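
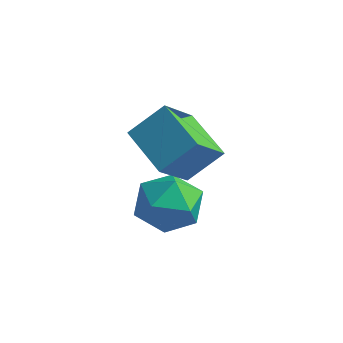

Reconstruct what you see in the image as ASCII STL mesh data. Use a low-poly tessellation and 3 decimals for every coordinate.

solid 
facet normal 0.034 0.992 0.124
outer loop
vertex 0.216 2.219 -4.174
vertex -0.102 2.119 -3.288
vertex 0.828 2.109 -3.461
endloop
endfacet
facet normal 0.533 0.776 -0.338
outer loop
vertex 0.216 2.219 -4.174
vertex 0.828 2.109 -3.461
vertex 0.969 1.656 -4.28
endloop
endfacet
facet normal 0.205 0.439 -0.875
outer loop
vertex 0.216 2.219 -4.174
vertex 0.969 1.656 -4.28
vertex 0.125 1.386 -4.613
endloop
endfacet
facet normal -0.497 0.446 -0.744
outer loop
vertex 0.216 2.219 -4.174
vertex 0.125 1.386 -4.613
vertex -0.536 1.672 -4.0
endloop
endfacet
facet normal -0.603 0.788 -0.127
outer loop
vertex 0.216 2.219 -4.174
vertex -0.536 1.672 -4.0
vertex -0.102 2.119 -3.288
endloop
endfacet
facet normal 0.953 0.304 -0.004
outer loop
vertex 0.969 1.656 -4.28
vertex 0.828 2.109 -3.461
vertex 1.116 1.208 -3.46
endloop
endfacet
facet normal 0.145 0.654 0.743
outer loop
vertex 0.828 2.109 -3.461
vertex -0.102 2.119 -3.288
vertex 0.455 1.494 -2.847
endloop
endfacet
facet normal -0.884 0.324 0.336
outer loop
vertex -0.102 2.119 -3.288
vertex -0.536 1.672 -4.0
vertex -0.389 1.224 -3.18
endloop
endfacet
facet normal -0.713 -0.229 -0.662
outer loop
vertex -0.536 1.672 -4.0
vertex 0.125 1.386 -4.613
vertex -0.248 0.771 -3.999
endloop
endfacet
facet normal 0.422 -0.241 -0.874
outer loop
vertex 0.125 1.386 -4.613
vertex 0.969 1.656 -4.28
vertex 0.682 0.761 -4.172
endloop
endfacet
facet normal 0.497 -0.446 0.744
outer loop
vertex 0.364 0.661 -3.286
vertex 1.116 1.208 -3.46
vertex 0.455 1.494 -2.847
endloop
endfacet
facet normal -0.205 -0.439 0.875
outer loop
vertex 0.364 0.661 -3.286
vertex 0.455 1.494 -2.847
vertex -0.389 1.224 -3.18
endloop
endfacet
facet normal -0.533 -0.776 0.338
outer loop
vertex 0.364 0.661 -3.286
vertex -0.389 1.224 -3.18
vertex -0.248 0.771 -3.999
endloop
endfacet
facet normal -0.034 -0.992 -0.124
outer loop
vertex 0.364 0.661 -3.286
vertex -0.248 0.771 -3.999
vertex 0.682 0.761 -4.172
endloop
endfacet
facet normal 0.603 -0.788 0.127
outer loop
vertex 0.364 0.661 -3.286
vertex 0.682 0.761 -4.172
vertex 1.116 1.208 -3.46
endloop
endfacet
facet normal 0.713 0.229 0.662
outer loop
vertex 0.455 1.494 -2.847
vertex 1.116 1.208 -3.46
vertex 0.828 2.109 -3.461
endloop
endfacet
facet normal -0.422 0.241 0.874
outer loop
vertex -0.389 1.224 -3.18
vertex 0.455 1.494 -2.847
vertex -0.102 2.119 -3.288
endloop
endfacet
facet normal -0.953 -0.304 0.004
outer loop
vertex -0.248 0.771 -3.999
vertex -0.389 1.224 -3.18
vertex -0.536 1.672 -4.0
endloop
endfacet
facet normal -0.145 -0.654 -0.743
outer loop
vertex 0.682 0.761 -4.172
vertex -0.248 0.771 -3.999
vertex 0.125 1.386 -4.613
endloop
endfacet
facet normal 0.884 -0.324 -0.336
outer loop
vertex 1.116 1.208 -3.46
vertex 0.682 0.761 -4.172
vertex 0.969 1.656 -4.28
endloop
endfacet
facet normal -0.888 0.330 0.319
outer loop
vertex -0.146 1.869 -0.592
vertex -0.107 2.915 -1.566
vertex -0.705 1.141 -1.395
endloop
endfacet
facet normal -0.027 -0.731 0.682
outer loop
vertex 0.627 0.645 -1.874
vertex -0.146 1.869 -0.592
vertex -0.705 1.141 -1.395
endloop
endfacet
facet normal -0.888 0.330 0.320
outer loop
vertex -0.705 1.141 -1.395
vertex -0.107 2.915 -1.566
vertex -0.667 2.186 -2.369
endloop
endfacet
facet normal -0.459 -0.597 -0.658
outer loop
vertex -0.667 2.186 -2.369
vertex 0.627 0.645 -1.874
vertex -0.705 1.141 -1.395
endloop
endfacet
facet normal 0.459 0.596 0.659
outer loop
vertex -0.146 1.869 -0.592
vertex 1.225 2.419 -2.045
vertex -0.107 2.915 -1.566
endloop
endfacet
facet normal -0.026 -0.731 0.682
outer loop
vertex 1.187 1.374 -1.071
vertex -0.146 1.869 -0.592
vertex 0.627 0.645 -1.874
endloop
endfacet
facet normal 0.458 0.597 0.658
outer loop
vertex 1.187 1.374 -1.071
vertex 1.225 2.419 -2.045
vertex -0.146 1.869 -0.592
endloop
endfacet
facet normal 0.027 0.731 -0.682
outer loop
vertex -0.107 2.915 -1.566
vertex 1.225 2.419 -2.045
vertex -0.667 2.186 -2.369
endloop
endfacet
facet normal -0.458 -0.596 -0.659
outer loop
vertex 0.666 1.691 -2.848
vertex 0.627 0.645 -1.874
vertex -0.667 2.186 -2.369
endloop
endfacet
facet normal 0.027 0.731 -0.682
outer loop
vertex -0.667 2.186 -2.369
vertex 1.225 2.419 -2.045
vertex 0.666 1.691 -2.848
endloop
endfacet
facet normal 0.888 -0.330 -0.319
outer loop
vertex 0.666 1.691 -2.848
vertex 1.187 1.374 -1.071
vertex 0.627 0.645 -1.874
endloop
endfacet
facet normal 0.888 -0.330 -0.319
outer loop
vertex 1.225 2.419 -2.045
vertex 1.187 1.374 -1.071
vertex 0.666 1.691 -2.848
endloop
endfacet

endsolid


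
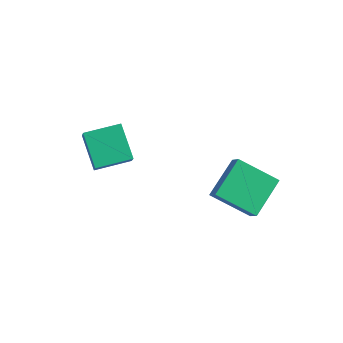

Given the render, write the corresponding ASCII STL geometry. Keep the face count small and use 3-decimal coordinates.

solid 
facet normal -0.685 0.326 0.652
outer loop
vertex -4.65 -3.155 4.622
vertex -3.757 -1.739 4.853
vertex -5.337 -2.555 3.6
endloop
endfacet
facet normal -0.529 -0.838 -0.137
outer loop
vertex -4.063 -3.161 2.387
vertex -4.65 -3.155 4.622
vertex -5.337 -2.555 3.6
endloop
endfacet
facet normal -0.685 0.326 0.652
outer loop
vertex -5.337 -2.555 3.6
vertex -3.757 -1.739 4.853
vertex -4.444 -1.139 3.831
endloop
endfacet
facet normal -0.502 0.438 -0.746
outer loop
vertex -4.444 -1.139 3.831
vertex -4.063 -3.161 2.387
vertex -5.337 -2.555 3.6
endloop
endfacet
facet normal 0.502 -0.438 0.746
outer loop
vertex -4.65 -3.155 4.622
vertex -2.483 -2.345 3.64
vertex -3.757 -1.739 4.853
endloop
endfacet
facet normal -0.529 -0.838 -0.137
outer loop
vertex -3.376 -3.761 3.409
vertex -4.65 -3.155 4.622
vertex -4.063 -3.161 2.387
endloop
endfacet
facet normal 0.502 -0.438 0.746
outer loop
vertex -3.376 -3.761 3.409
vertex -2.483 -2.345 3.64
vertex -4.65 -3.155 4.622
endloop
endfacet
facet normal 0.529 0.838 0.137
outer loop
vertex -3.757 -1.739 4.853
vertex -2.483 -2.345 3.64
vertex -4.444 -1.139 3.831
endloop
endfacet
facet normal -0.502 0.438 -0.746
outer loop
vertex -3.17 -1.745 2.618
vertex -4.063 -3.161 2.387
vertex -4.444 -1.139 3.831
endloop
endfacet
facet normal 0.529 0.838 0.137
outer loop
vertex -4.444 -1.139 3.831
vertex -2.483 -2.345 3.64
vertex -3.17 -1.745 2.618
endloop
endfacet
facet normal 0.685 -0.326 -0.652
outer loop
vertex -3.17 -1.745 2.618
vertex -3.376 -3.761 3.409
vertex -4.063 -3.161 2.387
endloop
endfacet
facet normal 0.685 -0.326 -0.652
outer loop
vertex -2.483 -2.345 3.64
vertex -3.376 -3.761 3.409
vertex -3.17 -1.745 2.618
endloop
endfacet
facet normal -0.637 0.326 -0.699
outer loop
vertex -0.559 1.905 1.755
vertex 1.064 2.764 0.676
vertex -0.315 0.109 0.694
endloop
endfacet
facet normal -0.762 -0.403 0.507
outer loop
vertex 0.296 -0.204 1.364
vertex -0.559 1.905 1.755
vertex -0.315 0.109 0.694
endloop
endfacet
facet normal -0.637 0.326 -0.698
outer loop
vertex -0.315 0.109 0.694
vertex 1.064 2.764 0.676
vertex 1.308 0.968 -0.386
endloop
endfacet
facet normal 0.116 -0.855 -0.505
outer loop
vertex 1.308 0.968 -0.386
vertex 0.296 -0.204 1.364
vertex -0.315 0.109 0.694
endloop
endfacet
facet normal -0.116 0.855 0.506
outer loop
vertex -0.559 1.905 1.755
vertex 1.675 2.451 1.346
vertex 1.064 2.764 0.676
endloop
endfacet
facet normal -0.762 -0.403 0.506
outer loop
vertex 0.052 1.592 2.426
vertex -0.559 1.905 1.755
vertex 0.296 -0.204 1.364
endloop
endfacet
facet normal -0.117 0.855 0.505
outer loop
vertex 0.052 1.592 2.426
vertex 1.675 2.451 1.346
vertex -0.559 1.905 1.755
endloop
endfacet
facet normal 0.762 0.403 -0.507
outer loop
vertex 1.064 2.764 0.676
vertex 1.675 2.451 1.346
vertex 1.308 0.968 -0.386
endloop
endfacet
facet normal 0.117 -0.855 -0.505
outer loop
vertex 1.919 0.655 0.285
vertex 0.296 -0.204 1.364
vertex 1.308 0.968 -0.386
endloop
endfacet
facet normal 0.762 0.403 -0.506
outer loop
vertex 1.308 0.968 -0.386
vertex 1.675 2.451 1.346
vertex 1.919 0.655 0.285
endloop
endfacet
facet normal 0.637 -0.326 0.698
outer loop
vertex 1.919 0.655 0.285
vertex 0.052 1.592 2.426
vertex 0.296 -0.204 1.364
endloop
endfacet
facet normal 0.637 -0.326 0.698
outer loop
vertex 1.675 2.451 1.346
vertex 0.052 1.592 2.426
vertex 1.919 0.655 0.285
endloop
endfacet

endsolid


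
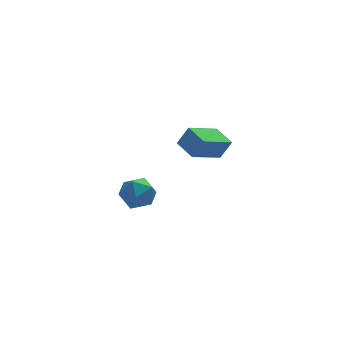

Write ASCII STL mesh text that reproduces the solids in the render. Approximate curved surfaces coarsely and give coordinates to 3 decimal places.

solid 
facet normal -0.826 -0.390 0.406
outer loop
vertex 2.846 0.323 -0.227
vertex 2.524 1.269 0.027
vertex 2.41 0.395 -1.045
endloop
endfacet
facet normal 0.311 -0.918 -0.247
outer loop
vertex 3.716 1.011 -1.687
vertex 2.846 0.323 -0.227
vertex 2.41 0.395 -1.045
endloop
endfacet
facet normal -0.826 -0.390 0.406
outer loop
vertex 2.41 0.395 -1.045
vertex 2.524 1.269 0.027
vertex 2.088 1.34 -0.792
endloop
endfacet
facet normal -0.469 0.076 -0.880
outer loop
vertex 2.088 1.34 -0.792
vertex 3.716 1.011 -1.687
vertex 2.41 0.395 -1.045
endloop
endfacet
facet normal 0.469 -0.077 0.880
outer loop
vertex 2.846 0.323 -0.227
vertex 3.83 1.885 -0.615
vertex 2.524 1.269 0.027
endloop
endfacet
facet normal 0.313 -0.917 -0.246
outer loop
vertex 4.152 0.94 -0.868
vertex 2.846 0.323 -0.227
vertex 3.716 1.011 -1.687
endloop
endfacet
facet normal 0.468 -0.076 0.880
outer loop
vertex 4.152 0.94 -0.868
vertex 3.83 1.885 -0.615
vertex 2.846 0.323 -0.227
endloop
endfacet
facet normal -0.312 0.918 0.246
outer loop
vertex 2.524 1.269 0.027
vertex 3.83 1.885 -0.615
vertex 2.088 1.34 -0.792
endloop
endfacet
facet normal -0.468 0.077 -0.880
outer loop
vertex 3.394 1.957 -1.433
vertex 3.716 1.011 -1.687
vertex 2.088 1.34 -0.792
endloop
endfacet
facet normal -0.312 0.917 0.247
outer loop
vertex 2.088 1.34 -0.792
vertex 3.83 1.885 -0.615
vertex 3.394 1.957 -1.433
endloop
endfacet
facet normal 0.826 0.390 -0.406
outer loop
vertex 3.394 1.957 -1.433
vertex 4.152 0.94 -0.868
vertex 3.716 1.011 -1.687
endloop
endfacet
facet normal 0.826 0.390 -0.406
outer loop
vertex 3.83 1.885 -0.615
vertex 4.152 0.94 -0.868
vertex 3.394 1.957 -1.433
endloop
endfacet
facet normal 0.138 0.949 0.285
outer loop
vertex -0.538 -2.895 -0.18
vertex -1.095 -2.967 0.328
vertex -0.382 -3.129 0.523
endloop
endfacet
facet normal 0.748 0.662 0.054
outer loop
vertex -0.538 -2.895 -0.18
vertex -0.382 -3.129 0.523
vertex -0.046 -3.46 -0.07
endloop
endfacet
facet normal 0.648 0.444 -0.619
outer loop
vertex -0.538 -2.895 -0.18
vertex -0.046 -3.46 -0.07
vertex -0.552 -3.503 -0.631
endloop
endfacet
facet normal -0.023 0.596 -0.803
outer loop
vertex -0.538 -2.895 -0.18
vertex -0.552 -3.503 -0.631
vertex -1.2 -3.198 -0.386
endloop
endfacet
facet normal -0.340 0.908 -0.244
outer loop
vertex -0.538 -2.895 -0.18
vertex -1.2 -3.198 -0.386
vertex -1.095 -2.967 0.328
endloop
endfacet
facet normal 0.887 0.086 0.454
outer loop
vertex -0.046 -3.46 -0.07
vertex -0.382 -3.129 0.523
vertex -0.3 -3.882 0.506
endloop
endfacet
facet normal -0.102 0.550 0.829
outer loop
vertex -0.382 -3.129 0.523
vertex -1.095 -2.967 0.328
vertex -0.948 -3.577 0.751
endloop
endfacet
facet normal -0.873 0.486 -0.029
outer loop
vertex -1.095 -2.967 0.328
vertex -1.2 -3.198 -0.386
vertex -1.454 -3.62 0.19
endloop
endfacet
facet normal -0.361 -0.018 -0.932
outer loop
vertex -1.2 -3.198 -0.386
vertex -0.552 -3.503 -0.631
vertex -1.118 -3.951 -0.403
endloop
endfacet
facet normal 0.726 -0.265 -0.635
outer loop
vertex -0.552 -3.503 -0.631
vertex -0.046 -3.46 -0.07
vertex -0.405 -4.113 -0.208
endloop
endfacet
facet normal 0.023 -0.596 0.803
outer loop
vertex -0.962 -4.185 0.3
vertex -0.3 -3.882 0.506
vertex -0.948 -3.577 0.751
endloop
endfacet
facet normal -0.648 -0.444 0.619
outer loop
vertex -0.962 -4.185 0.3
vertex -0.948 -3.577 0.751
vertex -1.454 -3.62 0.19
endloop
endfacet
facet normal -0.748 -0.662 -0.054
outer loop
vertex -0.962 -4.185 0.3
vertex -1.454 -3.62 0.19
vertex -1.118 -3.951 -0.403
endloop
endfacet
facet normal -0.138 -0.949 -0.285
outer loop
vertex -0.962 -4.185 0.3
vertex -1.118 -3.951 -0.403
vertex -0.405 -4.113 -0.208
endloop
endfacet
facet normal 0.340 -0.908 0.244
outer loop
vertex -0.962 -4.185 0.3
vertex -0.405 -4.113 -0.208
vertex -0.3 -3.882 0.506
endloop
endfacet
facet normal 0.361 0.018 0.932
outer loop
vertex -0.948 -3.577 0.751
vertex -0.3 -3.882 0.506
vertex -0.382 -3.129 0.523
endloop
endfacet
facet normal -0.726 0.265 0.635
outer loop
vertex -1.454 -3.62 0.19
vertex -0.948 -3.577 0.751
vertex -1.095 -2.967 0.328
endloop
endfacet
facet normal -0.887 -0.086 -0.454
outer loop
vertex -1.118 -3.951 -0.403
vertex -1.454 -3.62 0.19
vertex -1.2 -3.198 -0.386
endloop
endfacet
facet normal 0.102 -0.550 -0.829
outer loop
vertex -0.405 -4.113 -0.208
vertex -1.118 -3.951 -0.403
vertex -0.552 -3.503 -0.631
endloop
endfacet
facet normal 0.873 -0.486 0.029
outer loop
vertex -0.3 -3.882 0.506
vertex -0.405 -4.113 -0.208
vertex -0.046 -3.46 -0.07
endloop
endfacet

endsolid


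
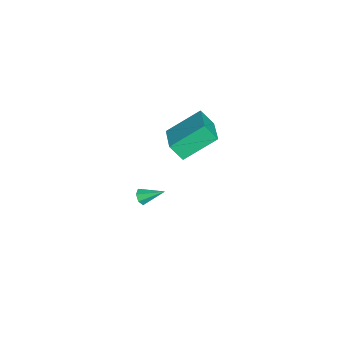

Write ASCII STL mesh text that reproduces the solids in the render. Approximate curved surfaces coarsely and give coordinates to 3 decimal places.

solid 
facet normal -0.943 -0.180 -0.280
outer loop
vertex 2.906 0.522 3.612
vertex 2.24 2.179 4.791
vertex 3.039 1.207 2.723
endloop
endfacet
facet normal 0.311 -0.775 -0.550
outer loop
vertex 4.68 1.521 3.209
vertex 2.906 0.522 3.612
vertex 3.039 1.207 2.723
endloop
endfacet
facet normal -0.943 -0.181 -0.279
outer loop
vertex 3.039 1.207 2.723
vertex 2.24 2.179 4.791
vertex 2.372 2.864 3.902
endloop
endfacet
facet normal 0.117 0.607 -0.786
outer loop
vertex 2.372 2.864 3.902
vertex 4.68 1.521 3.209
vertex 3.039 1.207 2.723
endloop
endfacet
facet normal -0.117 -0.607 0.786
outer loop
vertex 2.906 0.522 3.612
vertex 3.881 2.493 5.277
vertex 2.24 2.179 4.791
endloop
endfacet
facet normal 0.311 -0.775 -0.551
outer loop
vertex 4.548 0.836 4.098
vertex 2.906 0.522 3.612
vertex 4.68 1.521 3.209
endloop
endfacet
facet normal -0.117 -0.607 0.786
outer loop
vertex 4.548 0.836 4.098
vertex 3.881 2.493 5.277
vertex 2.906 0.522 3.612
endloop
endfacet
facet normal -0.311 0.775 0.551
outer loop
vertex 2.24 2.179 4.791
vertex 3.881 2.493 5.277
vertex 2.372 2.864 3.902
endloop
endfacet
facet normal 0.117 0.607 -0.786
outer loop
vertex 4.014 3.178 4.388
vertex 4.68 1.521 3.209
vertex 2.372 2.864 3.902
endloop
endfacet
facet normal -0.311 0.775 0.550
outer loop
vertex 2.372 2.864 3.902
vertex 3.881 2.493 5.277
vertex 4.014 3.178 4.388
endloop
endfacet
facet normal 0.943 0.180 0.279
outer loop
vertex 4.014 3.178 4.388
vertex 4.548 0.836 4.098
vertex 4.68 1.521 3.209
endloop
endfacet
facet normal 0.943 0.180 0.280
outer loop
vertex 3.881 2.493 5.277
vertex 4.548 0.836 4.098
vertex 4.014 3.178 4.388
endloop
endfacet
facet normal -0.096 -0.847 -0.523
outer loop
vertex 3.015 -0.905 -2.58
vertex 2.53 -0.786 -2.684
vertex 2.95 -0.67 -2.949
endloop
endfacet
facet normal 0.967 0.255 -0.008
outer loop
vertex 3.015 -0.905 -2.58
vertex 2.95 -0.67 -2.949
vertex 2.67 0.426 -1.936
endloop
endfacet
facet normal -0.097 -0.846 -0.524
outer loop
vertex 2.95 -0.67 -2.949
vertex 2.53 -0.786 -2.684
vertex 2.569 -0.522 -3.118
endloop
endfacet
facet normal 0.504 0.652 -0.566
outer loop
vertex 2.95 -0.67 -2.949
vertex 2.569 -0.522 -3.118
vertex 2.67 0.426 -1.936
endloop
endfacet
facet normal -0.098 -0.846 -0.524
outer loop
vertex 2.569 -0.522 -3.118
vertex 2.53 -0.786 -2.684
vertex 2.158 -0.572 -2.96
endloop
endfacet
facet normal -0.314 0.754 -0.578
outer loop
vertex 2.569 -0.522 -3.118
vertex 2.158 -0.572 -2.96
vertex 2.67 0.426 -1.936
endloop
endfacet
facet normal -0.100 -0.847 -0.522
outer loop
vertex 2.158 -0.572 -2.96
vertex 2.53 -0.786 -2.684
vertex 2.028 -0.783 -2.593
endloop
endfacet
facet normal -0.875 0.483 -0.033
outer loop
vertex 2.158 -0.572 -2.96
vertex 2.028 -0.783 -2.593
vertex 2.67 0.426 -1.936
endloop
endfacet
facet normal -0.100 -0.847 -0.522
outer loop
vertex 2.028 -0.783 -2.593
vertex 2.53 -0.786 -2.684
vertex 2.276 -0.996 -2.295
endloop
endfacet
facet normal -0.753 0.043 0.657
outer loop
vertex 2.028 -0.783 -2.593
vertex 2.276 -0.996 -2.295
vertex 2.67 0.426 -1.936
endloop
endfacet
facet normal -0.097 -0.848 -0.521
outer loop
vertex 2.276 -0.996 -2.295
vertex 2.53 -0.786 -2.684
vertex 2.715 -1.05 -2.289
endloop
endfacet
facet normal -0.042 -0.234 0.971
outer loop
vertex 2.276 -0.996 -2.295
vertex 2.715 -1.05 -2.289
vertex 2.67 0.426 -1.936
endloop
endfacet
facet normal -0.096 -0.848 -0.522
outer loop
vertex 2.715 -1.05 -2.289
vertex 2.53 -0.786 -2.684
vertex 3.015 -0.905 -2.58
endloop
endfacet
facet normal 0.723 -0.140 0.676
outer loop
vertex 2.715 -1.05 -2.289
vertex 3.015 -0.905 -2.58
vertex 2.67 0.426 -1.936
endloop
endfacet

endsolid


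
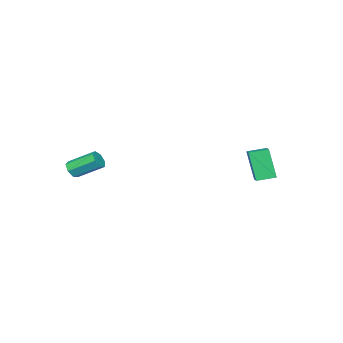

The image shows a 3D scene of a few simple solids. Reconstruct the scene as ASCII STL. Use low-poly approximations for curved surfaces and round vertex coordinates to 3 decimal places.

solid 
facet normal -0.695 -0.644 -0.321
outer loop
vertex -3.389 2.516 1.479
vertex -4.159 3.246 1.681
vertex -3.201 3.208 -0.313
endloop
endfacet
facet normal 0.713 -0.676 -0.186
outer loop
vertex -2.181 4.154 0.159
vertex -3.389 2.516 1.479
vertex -3.201 3.208 -0.313
endloop
endfacet
facet normal -0.694 -0.645 -0.321
outer loop
vertex -3.201 3.208 -0.313
vertex -4.159 3.246 1.681
vertex -3.972 3.937 -0.112
endloop
endfacet
facet normal 0.097 0.359 -0.928
outer loop
vertex -3.972 3.937 -0.112
vertex -2.181 4.154 0.159
vertex -3.201 3.208 -0.313
endloop
endfacet
facet normal -0.097 -0.359 0.928
outer loop
vertex -3.389 2.516 1.479
vertex -3.139 4.192 2.153
vertex -4.159 3.246 1.681
endloop
endfacet
facet normal 0.713 -0.676 -0.186
outer loop
vertex -2.368 3.463 1.952
vertex -3.389 2.516 1.479
vertex -2.181 4.154 0.159
endloop
endfacet
facet normal -0.097 -0.359 0.928
outer loop
vertex -2.368 3.463 1.952
vertex -3.139 4.192 2.153
vertex -3.389 2.516 1.479
endloop
endfacet
facet normal -0.713 0.676 0.186
outer loop
vertex -4.159 3.246 1.681
vertex -3.139 4.192 2.153
vertex -3.972 3.937 -0.112
endloop
endfacet
facet normal 0.097 0.359 -0.928
outer loop
vertex -2.951 4.884 0.361
vertex -2.181 4.154 0.159
vertex -3.972 3.937 -0.112
endloop
endfacet
facet normal -0.713 0.676 0.186
outer loop
vertex -3.972 3.937 -0.112
vertex -3.139 4.192 2.153
vertex -2.951 4.884 0.361
endloop
endfacet
facet normal 0.695 0.644 0.321
outer loop
vertex -2.951 4.884 0.361
vertex -2.368 3.463 1.952
vertex -2.181 4.154 0.159
endloop
endfacet
facet normal 0.693 0.645 0.322
outer loop
vertex -3.139 4.192 2.153
vertex -2.368 3.463 1.952
vertex -2.951 4.884 0.361
endloop
endfacet
facet normal 0.419 -0.751 -0.511
outer loop
vertex 4.547 -2.861 1.047
vertex 4.012 -3.081 0.931
vertex 4.326 -2.692 0.617
endloop
endfacet
facet normal 0.799 0.572 -0.186
outer loop
vertex 4.547 -2.861 1.047
vertex 4.326 -2.692 0.617
vertex 3.844 -1.6 1.905
endloop
endfacet
facet normal 0.799 0.572 -0.186
outer loop
vertex 3.844 -1.6 1.905
vertex 4.326 -2.692 0.617
vertex 3.623 -1.431 1.475
endloop
endfacet
facet normal -0.418 0.752 0.510
outer loop
vertex 3.844 -1.6 1.905
vertex 3.623 -1.431 1.475
vertex 3.308 -1.819 1.789
endloop
endfacet
facet normal 0.419 -0.751 -0.511
outer loop
vertex 4.326 -2.692 0.617
vertex 4.012 -3.081 0.931
vertex 3.868 -2.816 0.424
endloop
endfacet
facet normal 0.159 0.615 -0.773
outer loop
vertex 4.326 -2.692 0.617
vertex 3.868 -2.816 0.424
vertex 3.623 -1.431 1.475
endloop
endfacet
facet normal 0.160 0.615 -0.772
outer loop
vertex 3.623 -1.431 1.475
vertex 3.868 -2.816 0.424
vertex 3.165 -1.554 1.282
endloop
endfacet
facet normal -0.417 0.752 0.511
outer loop
vertex 3.623 -1.431 1.475
vertex 3.165 -1.554 1.282
vertex 3.308 -1.819 1.789
endloop
endfacet
facet normal 0.419 -0.750 -0.511
outer loop
vertex 3.868 -2.816 0.424
vertex 4.012 -3.081 0.931
vertex 3.519 -3.139 0.612
endloop
endfacet
facet normal -0.599 0.195 -0.777
outer loop
vertex 3.868 -2.816 0.424
vertex 3.519 -3.139 0.612
vertex 3.165 -1.554 1.282
endloop
endfacet
facet normal -0.598 0.195 -0.778
outer loop
vertex 3.165 -1.554 1.282
vertex 3.519 -3.139 0.612
vertex 2.815 -1.877 1.47
endloop
endfacet
facet normal -0.419 0.751 0.511
outer loop
vertex 3.165 -1.554 1.282
vertex 2.815 -1.877 1.47
vertex 3.308 -1.819 1.789
endloop
endfacet
facet normal 0.418 -0.752 -0.510
outer loop
vertex 3.519 -3.139 0.612
vertex 4.012 -3.081 0.931
vertex 3.54 -3.418 1.041
endloop
endfacet
facet normal -0.907 -0.372 -0.197
outer loop
vertex 3.519 -3.139 0.612
vertex 3.54 -3.418 1.041
vertex 2.815 -1.877 1.47
endloop
endfacet
facet normal -0.907 -0.372 -0.196
outer loop
vertex 2.815 -1.877 1.47
vertex 3.54 -3.418 1.041
vertex 2.837 -2.156 1.899
endloop
endfacet
facet normal -0.418 0.751 0.510
outer loop
vertex 2.815 -1.877 1.47
vertex 2.837 -2.156 1.899
vertex 3.308 -1.819 1.789
endloop
endfacet
facet normal 0.417 -0.751 -0.511
outer loop
vertex 3.54 -3.418 1.041
vertex 4.012 -3.081 0.931
vertex 3.917 -3.444 1.387
endloop
endfacet
facet normal -0.533 -0.658 0.531
outer loop
vertex 3.54 -3.418 1.041
vertex 3.917 -3.444 1.387
vertex 2.837 -2.156 1.899
endloop
endfacet
facet normal -0.533 -0.658 0.531
outer loop
vertex 2.837 -2.156 1.899
vertex 3.917 -3.444 1.387
vertex 3.214 -2.182 2.245
endloop
endfacet
facet normal -0.418 0.751 0.512
outer loop
vertex 2.837 -2.156 1.899
vertex 3.214 -2.182 2.245
vertex 3.308 -1.819 1.789
endloop
endfacet
facet normal 0.419 -0.751 -0.510
outer loop
vertex 3.917 -3.444 1.387
vertex 4.012 -3.081 0.931
vertex 4.365 -3.196 1.39
endloop
endfacet
facet normal 0.243 -0.449 0.860
outer loop
vertex 3.917 -3.444 1.387
vertex 4.365 -3.196 1.39
vertex 3.214 -2.182 2.245
endloop
endfacet
facet normal 0.244 -0.448 0.860
outer loop
vertex 3.214 -2.182 2.245
vertex 4.365 -3.196 1.39
vertex 3.662 -1.934 2.247
endloop
endfacet
facet normal -0.418 0.751 0.512
outer loop
vertex 3.214 -2.182 2.245
vertex 3.662 -1.934 2.247
vertex 3.308 -1.819 1.789
endloop
endfacet
facet normal 0.419 -0.751 -0.511
outer loop
vertex 4.365 -3.196 1.39
vertex 4.012 -3.081 0.931
vertex 4.547 -2.861 1.047
endloop
endfacet
facet normal 0.836 0.099 0.540
outer loop
vertex 4.365 -3.196 1.39
vertex 4.547 -2.861 1.047
vertex 3.662 -1.934 2.247
endloop
endfacet
facet normal 0.836 0.098 0.540
outer loop
vertex 3.662 -1.934 2.247
vertex 4.547 -2.861 1.047
vertex 3.844 -1.6 1.905
endloop
endfacet
facet normal -0.418 0.751 0.511
outer loop
vertex 3.662 -1.934 2.247
vertex 3.844 -1.6 1.905
vertex 3.308 -1.819 1.789
endloop
endfacet

endsolid


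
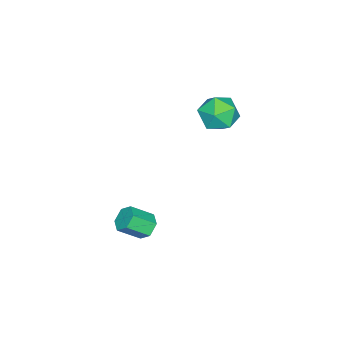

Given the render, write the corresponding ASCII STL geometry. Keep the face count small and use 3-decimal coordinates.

solid 
facet normal 0.313 0.309 0.898
outer loop
vertex -0.363 2.98 4.531
vertex -0.365 2.145 4.819
vertex 0.363 2.483 4.449
endloop
endfacet
facet normal 0.551 0.741 0.383
outer loop
vertex -0.363 2.98 4.531
vertex 0.363 2.483 4.449
vertex 0.113 3.011 3.787
endloop
endfacet
facet normal -0.014 0.999 0.033
outer loop
vertex -0.363 2.98 4.531
vertex 0.113 3.011 3.787
vertex -0.769 3.0 3.747
endloop
endfacet
facet normal -0.603 0.726 0.331
outer loop
vertex -0.363 2.98 4.531
vertex -0.769 3.0 3.747
vertex -1.065 2.464 4.385
endloop
endfacet
facet normal -0.400 0.300 0.866
outer loop
vertex -0.363 2.98 4.531
vertex -1.065 2.464 4.385
vertex -0.365 2.145 4.819
endloop
endfacet
facet normal 0.934 0.350 -0.073
outer loop
vertex 0.113 3.011 3.787
vertex 0.363 2.483 4.449
vertex 0.405 2.196 3.615
endloop
endfacet
facet normal 0.548 -0.350 0.759
outer loop
vertex 0.363 2.483 4.449
vertex -0.365 2.145 4.819
vertex 0.109 1.66 4.253
endloop
endfacet
facet normal -0.605 -0.366 0.707
outer loop
vertex -0.365 2.145 4.819
vertex -1.065 2.464 4.385
vertex -0.773 1.649 4.213
endloop
endfacet
facet normal -0.932 0.326 -0.159
outer loop
vertex -1.065 2.464 4.385
vertex -0.769 3.0 3.747
vertex -1.023 2.177 3.551
endloop
endfacet
facet normal 0.020 0.767 -0.641
outer loop
vertex -0.769 3.0 3.747
vertex 0.113 3.011 3.787
vertex -0.295 2.515 3.181
endloop
endfacet
facet normal 0.603 -0.726 -0.331
outer loop
vertex -0.297 1.68 3.469
vertex 0.405 2.196 3.615
vertex 0.109 1.66 4.253
endloop
endfacet
facet normal 0.014 -0.999 -0.033
outer loop
vertex -0.297 1.68 3.469
vertex 0.109 1.66 4.253
vertex -0.773 1.649 4.213
endloop
endfacet
facet normal -0.551 -0.741 -0.383
outer loop
vertex -0.297 1.68 3.469
vertex -0.773 1.649 4.213
vertex -1.023 2.177 3.551
endloop
endfacet
facet normal -0.313 -0.309 -0.898
outer loop
vertex -0.297 1.68 3.469
vertex -1.023 2.177 3.551
vertex -0.295 2.515 3.181
endloop
endfacet
facet normal 0.400 -0.300 -0.866
outer loop
vertex -0.297 1.68 3.469
vertex -0.295 2.515 3.181
vertex 0.405 2.196 3.615
endloop
endfacet
facet normal 0.932 -0.326 0.159
outer loop
vertex 0.109 1.66 4.253
vertex 0.405 2.196 3.615
vertex 0.363 2.483 4.449
endloop
endfacet
facet normal -0.020 -0.767 0.641
outer loop
vertex -0.773 1.649 4.213
vertex 0.109 1.66 4.253
vertex -0.365 2.145 4.819
endloop
endfacet
facet normal -0.934 -0.350 0.073
outer loop
vertex -1.023 2.177 3.551
vertex -0.773 1.649 4.213
vertex -1.065 2.464 4.385
endloop
endfacet
facet normal -0.548 0.350 -0.759
outer loop
vertex -0.295 2.515 3.181
vertex -1.023 2.177 3.551
vertex -0.769 3.0 3.747
endloop
endfacet
facet normal 0.605 0.366 -0.707
outer loop
vertex 0.405 2.196 3.615
vertex -0.295 2.515 3.181
vertex 0.113 3.011 3.787
endloop
endfacet
facet normal -0.492 0.624 -0.607
outer loop
vertex 3.042 0.807 -1.376
vertex 2.63 0.873 -0.974
vertex 3.088 1.228 -0.98
endloop
endfacet
facet normal 0.867 0.288 -0.407
outer loop
vertex 3.042 0.807 -1.376
vertex 3.088 1.228 -0.98
vertex 3.583 0.12 -0.708
endloop
endfacet
facet normal 0.867 0.287 -0.407
outer loop
vertex 3.583 0.12 -0.708
vertex 3.088 1.228 -0.98
vertex 3.629 0.542 -0.312
endloop
endfacet
facet normal 0.491 -0.624 0.608
outer loop
vertex 3.583 0.12 -0.708
vertex 3.629 0.542 -0.312
vertex 3.17 0.187 -0.306
endloop
endfacet
facet normal -0.491 0.624 -0.608
outer loop
vertex 3.088 1.228 -0.98
vertex 2.63 0.873 -0.974
vertex 2.676 1.295 -0.578
endloop
endfacet
facet normal 0.503 0.773 0.387
outer loop
vertex 3.088 1.228 -0.98
vertex 2.676 1.295 -0.578
vertex 3.629 0.542 -0.312
endloop
endfacet
facet normal 0.502 0.773 0.389
outer loop
vertex 3.629 0.542 -0.312
vertex 2.676 1.295 -0.578
vertex 3.216 0.608 0.09
endloop
endfacet
facet normal 0.491 -0.625 0.607
outer loop
vertex 3.629 0.542 -0.312
vertex 3.216 0.608 0.09
vertex 3.17 0.187 -0.306
endloop
endfacet
facet normal -0.491 0.624 -0.608
outer loop
vertex 2.676 1.295 -0.578
vertex 2.63 0.873 -0.974
vertex 2.217 0.94 -0.572
endloop
endfacet
facet normal -0.365 0.485 0.794
outer loop
vertex 2.676 1.295 -0.578
vertex 2.217 0.94 -0.572
vertex 3.216 0.608 0.09
endloop
endfacet
facet normal -0.365 0.485 0.795
outer loop
vertex 3.216 0.608 0.09
vertex 2.217 0.94 -0.572
vertex 2.758 0.253 0.096
endloop
endfacet
facet normal 0.492 -0.624 0.607
outer loop
vertex 3.216 0.608 0.09
vertex 2.758 0.253 0.096
vertex 3.17 0.187 -0.306
endloop
endfacet
facet normal -0.491 0.624 -0.608
outer loop
vertex 2.217 0.94 -0.572
vertex 2.63 0.873 -0.974
vertex 2.171 0.518 -0.968
endloop
endfacet
facet normal -0.867 -0.287 0.407
outer loop
vertex 2.217 0.94 -0.572
vertex 2.171 0.518 -0.968
vertex 2.758 0.253 0.096
endloop
endfacet
facet normal -0.867 -0.288 0.407
outer loop
vertex 2.758 0.253 0.096
vertex 2.171 0.518 -0.968
vertex 2.712 -0.168 -0.3
endloop
endfacet
facet normal 0.492 -0.624 0.607
outer loop
vertex 2.758 0.253 0.096
vertex 2.712 -0.168 -0.3
vertex 3.17 0.187 -0.306
endloop
endfacet
facet normal -0.491 0.625 -0.607
outer loop
vertex 2.171 0.518 -0.968
vertex 2.63 0.873 -0.974
vertex 2.584 0.452 -1.37
endloop
endfacet
facet normal -0.501 -0.773 -0.388
outer loop
vertex 2.171 0.518 -0.968
vertex 2.584 0.452 -1.37
vertex 2.712 -0.168 -0.3
endloop
endfacet
facet normal -0.503 -0.772 -0.387
outer loop
vertex 2.712 -0.168 -0.3
vertex 2.584 0.452 -1.37
vertex 3.124 -0.235 -0.702
endloop
endfacet
facet normal 0.491 -0.624 0.608
outer loop
vertex 2.712 -0.168 -0.3
vertex 3.124 -0.235 -0.702
vertex 3.17 0.187 -0.306
endloop
endfacet
facet normal -0.492 0.624 -0.607
outer loop
vertex 2.584 0.452 -1.37
vertex 2.63 0.873 -0.974
vertex 3.042 0.807 -1.376
endloop
endfacet
facet normal 0.366 -0.485 -0.794
outer loop
vertex 2.584 0.452 -1.37
vertex 3.042 0.807 -1.376
vertex 3.124 -0.235 -0.702
endloop
endfacet
facet normal 0.365 -0.485 -0.795
outer loop
vertex 3.124 -0.235 -0.702
vertex 3.042 0.807 -1.376
vertex 3.583 0.12 -0.708
endloop
endfacet
facet normal 0.491 -0.624 0.608
outer loop
vertex 3.124 -0.235 -0.702
vertex 3.583 0.12 -0.708
vertex 3.17 0.187 -0.306
endloop
endfacet

endsolid


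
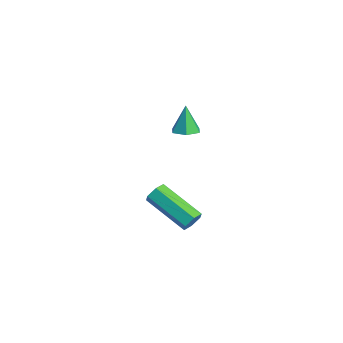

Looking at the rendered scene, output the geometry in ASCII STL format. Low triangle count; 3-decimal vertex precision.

solid 
facet normal 0.803 0.421 -0.422
outer loop
vertex 2.147 1.85 -3.31
vertex 1.871 1.917 -3.768
vertex 1.866 2.304 -3.391
endloop
endfacet
facet normal 0.292 0.340 0.894
outer loop
vertex 2.147 1.85 -3.31
vertex 1.866 2.304 -3.391
vertex 0.406 0.935 -2.393
endloop
endfacet
facet normal 0.292 0.340 0.894
outer loop
vertex 0.406 0.935 -2.393
vertex 1.866 2.304 -3.391
vertex 0.125 1.389 -2.474
endloop
endfacet
facet normal -0.803 -0.422 0.422
outer loop
vertex 0.406 0.935 -2.393
vertex 0.125 1.389 -2.474
vertex 0.129 1.003 -2.852
endloop
endfacet
facet normal 0.802 0.422 -0.422
outer loop
vertex 1.866 2.304 -3.391
vertex 1.871 1.917 -3.768
vertex 1.589 2.371 -3.85
endloop
endfacet
facet normal -0.306 0.898 0.316
outer loop
vertex 1.866 2.304 -3.391
vertex 1.589 2.371 -3.85
vertex 0.125 1.389 -2.474
endloop
endfacet
facet normal -0.306 0.898 0.316
outer loop
vertex 0.125 1.389 -2.474
vertex 1.589 2.371 -3.85
vertex -0.152 1.456 -2.933
endloop
endfacet
facet normal -0.802 -0.422 0.422
outer loop
vertex 0.125 1.389 -2.474
vertex -0.152 1.456 -2.933
vertex 0.129 1.003 -2.852
endloop
endfacet
facet normal 0.802 0.422 -0.422
outer loop
vertex 1.589 2.371 -3.85
vertex 1.871 1.917 -3.768
vertex 1.594 1.985 -4.227
endloop
endfacet
facet normal -0.597 0.557 -0.578
outer loop
vertex 1.589 2.371 -3.85
vertex 1.594 1.985 -4.227
vertex -0.152 1.456 -2.933
endloop
endfacet
facet normal -0.597 0.557 -0.578
outer loop
vertex -0.152 1.456 -2.933
vertex 1.594 1.985 -4.227
vertex -0.147 1.07 -3.31
endloop
endfacet
facet normal -0.802 -0.422 0.422
outer loop
vertex -0.152 1.456 -2.933
vertex -0.147 1.07 -3.31
vertex 0.129 1.003 -2.852
endloop
endfacet
facet normal 0.803 0.422 -0.422
outer loop
vertex 1.594 1.985 -4.227
vertex 1.871 1.917 -3.768
vertex 1.875 1.531 -4.146
endloop
endfacet
facet normal -0.292 -0.340 -0.894
outer loop
vertex 1.594 1.985 -4.227
vertex 1.875 1.531 -4.146
vertex -0.147 1.07 -3.31
endloop
endfacet
facet normal -0.292 -0.340 -0.894
outer loop
vertex -0.147 1.07 -3.31
vertex 1.875 1.531 -4.146
vertex 0.134 0.616 -3.229
endloop
endfacet
facet normal -0.803 -0.421 0.422
outer loop
vertex -0.147 1.07 -3.31
vertex 0.134 0.616 -3.229
vertex 0.129 1.003 -2.852
endloop
endfacet
facet normal 0.802 0.422 -0.422
outer loop
vertex 1.875 1.531 -4.146
vertex 1.871 1.917 -3.768
vertex 2.152 1.464 -3.687
endloop
endfacet
facet normal 0.306 -0.898 -0.316
outer loop
vertex 1.875 1.531 -4.146
vertex 2.152 1.464 -3.687
vertex 0.134 0.616 -3.229
endloop
endfacet
facet normal 0.306 -0.898 -0.316
outer loop
vertex 0.134 0.616 -3.229
vertex 2.152 1.464 -3.687
vertex 0.411 0.549 -2.77
endloop
endfacet
facet normal -0.802 -0.422 0.422
outer loop
vertex 0.134 0.616 -3.229
vertex 0.411 0.549 -2.77
vertex 0.129 1.003 -2.852
endloop
endfacet
facet normal 0.802 0.422 -0.422
outer loop
vertex 2.152 1.464 -3.687
vertex 1.871 1.917 -3.768
vertex 2.147 1.85 -3.31
endloop
endfacet
facet normal 0.597 -0.557 0.578
outer loop
vertex 2.152 1.464 -3.687
vertex 2.147 1.85 -3.31
vertex 0.411 0.549 -2.77
endloop
endfacet
facet normal 0.597 -0.557 0.578
outer loop
vertex 0.411 0.549 -2.77
vertex 2.147 1.85 -3.31
vertex 0.406 0.935 -2.393
endloop
endfacet
facet normal -0.802 -0.422 0.422
outer loop
vertex 0.411 0.549 -2.77
vertex 0.406 0.935 -2.393
vertex 0.129 1.003 -2.852
endloop
endfacet
facet normal 0.249 -0.102 -0.963
outer loop
vertex 1.548 2.339 1.33
vertex 1.062 1.963 1.244
vertex 0.999 2.575 1.163
endloop
endfacet
facet normal 0.269 0.889 0.371
outer loop
vertex 1.548 2.339 1.33
vertex 0.999 2.575 1.163
vertex 0.738 2.097 2.496
endloop
endfacet
facet normal 0.250 -0.102 -0.963
outer loop
vertex 0.999 2.575 1.163
vertex 1.062 1.963 1.244
vertex 0.514 2.199 1.077
endloop
endfacet
facet normal -0.622 0.768 0.153
outer loop
vertex 0.999 2.575 1.163
vertex 0.514 2.199 1.077
vertex 0.738 2.097 2.496
endloop
endfacet
facet normal 0.250 -0.102 -0.963
outer loop
vertex 0.514 2.199 1.077
vertex 1.062 1.963 1.244
vertex 0.577 1.587 1.158
endloop
endfacet
facet normal -0.985 -0.082 0.150
outer loop
vertex 0.514 2.199 1.077
vertex 0.577 1.587 1.158
vertex 0.738 2.097 2.496
endloop
endfacet
facet normal 0.250 -0.102 -0.963
outer loop
vertex 0.577 1.587 1.158
vertex 1.062 1.963 1.244
vertex 1.125 1.352 1.325
endloop
endfacet
facet normal -0.459 -0.811 0.364
outer loop
vertex 0.577 1.587 1.158
vertex 1.125 1.352 1.325
vertex 0.738 2.097 2.496
endloop
endfacet
facet normal 0.249 -0.102 -0.963
outer loop
vertex 1.125 1.352 1.325
vertex 1.062 1.963 1.244
vertex 1.611 1.728 1.411
endloop
endfacet
facet normal 0.431 -0.690 0.581
outer loop
vertex 1.125 1.352 1.325
vertex 1.611 1.728 1.411
vertex 0.738 2.097 2.496
endloop
endfacet
facet normal 0.249 -0.102 -0.963
outer loop
vertex 1.611 1.728 1.411
vertex 1.062 1.963 1.244
vertex 1.548 2.339 1.33
endloop
endfacet
facet normal 0.795 0.160 0.585
outer loop
vertex 1.611 1.728 1.411
vertex 1.548 2.339 1.33
vertex 0.738 2.097 2.496
endloop
endfacet

endsolid


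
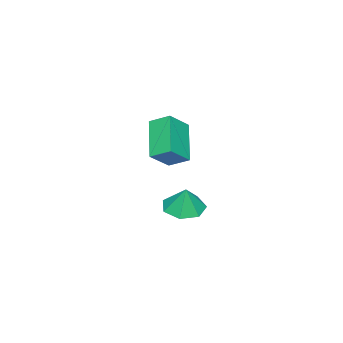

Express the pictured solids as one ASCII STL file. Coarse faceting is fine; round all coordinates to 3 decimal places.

solid 
facet normal -0.668 -0.426 0.611
outer loop
vertex 3.646 -0.296 3.184
vertex 2.693 0.008 2.354
vertex 3.779 -1.196 2.702
endloop
endfacet
facet normal 0.734 -0.233 0.638
outer loop
vertex 5.107 -0.348 1.486
vertex 3.646 -0.296 3.184
vertex 3.779 -1.196 2.702
endloop
endfacet
facet normal -0.668 -0.426 0.610
outer loop
vertex 3.779 -1.196 2.702
vertex 2.693 0.008 2.354
vertex 2.826 -0.892 1.871
endloop
endfacet
facet normal 0.129 -0.874 -0.468
outer loop
vertex 2.826 -0.892 1.871
vertex 5.107 -0.348 1.486
vertex 3.779 -1.196 2.702
endloop
endfacet
facet normal -0.129 0.874 0.468
outer loop
vertex 3.646 -0.296 3.184
vertex 4.021 0.856 1.138
vertex 2.693 0.008 2.354
endloop
endfacet
facet normal 0.733 -0.234 0.638
outer loop
vertex 4.974 0.552 1.969
vertex 3.646 -0.296 3.184
vertex 5.107 -0.348 1.486
endloop
endfacet
facet normal -0.130 0.874 0.468
outer loop
vertex 4.974 0.552 1.969
vertex 4.021 0.856 1.138
vertex 3.646 -0.296 3.184
endloop
endfacet
facet normal -0.734 0.234 -0.638
outer loop
vertex 2.693 0.008 2.354
vertex 4.021 0.856 1.138
vertex 2.826 -0.892 1.871
endloop
endfacet
facet normal 0.129 -0.874 -0.469
outer loop
vertex 4.154 -0.044 0.656
vertex 5.107 -0.348 1.486
vertex 2.826 -0.892 1.871
endloop
endfacet
facet normal -0.733 0.234 -0.638
outer loop
vertex 2.826 -0.892 1.871
vertex 4.021 0.856 1.138
vertex 4.154 -0.044 0.656
endloop
endfacet
facet normal 0.668 0.426 -0.610
outer loop
vertex 4.154 -0.044 0.656
vertex 4.974 0.552 1.969
vertex 5.107 -0.348 1.486
endloop
endfacet
facet normal 0.668 0.426 -0.610
outer loop
vertex 4.021 0.856 1.138
vertex 4.974 0.552 1.969
vertex 4.154 -0.044 0.656
endloop
endfacet
facet normal -0.205 -0.199 -0.958
outer loop
vertex 2.012 -0.816 -3.664
vertex 1.132 -1.135 -3.409
vertex 1.402 -0.236 -3.654
endloop
endfacet
facet normal 0.657 0.685 0.315
outer loop
vertex 2.012 -0.816 -3.664
vertex 1.402 -0.236 -3.654
vertex 1.388 -0.885 -2.211
endloop
endfacet
facet normal -0.205 -0.200 -0.958
outer loop
vertex 1.402 -0.236 -3.654
vertex 1.132 -1.135 -3.409
vertex 0.589 -0.332 -3.46
endloop
endfacet
facet normal -0.010 0.912 0.410
outer loop
vertex 1.402 -0.236 -3.654
vertex 0.589 -0.332 -3.46
vertex 1.388 -0.885 -2.211
endloop
endfacet
facet normal -0.205 -0.200 -0.958
outer loop
vertex 0.589 -0.332 -3.46
vertex 1.132 -1.135 -3.409
vertex 0.184 -1.033 -3.227
endloop
endfacet
facet normal -0.581 0.539 0.610
outer loop
vertex 0.589 -0.332 -3.46
vertex 0.184 -1.033 -3.227
vertex 1.388 -0.885 -2.211
endloop
endfacet
facet normal -0.205 -0.200 -0.958
outer loop
vertex 0.184 -1.033 -3.227
vertex 1.132 -1.135 -3.409
vertex 0.493 -1.81 -3.131
endloop
endfacet
facet normal -0.626 -0.155 0.764
outer loop
vertex 0.184 -1.033 -3.227
vertex 0.493 -1.81 -3.131
vertex 1.388 -0.885 -2.211
endloop
endfacet
facet normal -0.206 -0.199 -0.958
outer loop
vertex 0.493 -1.81 -3.131
vertex 1.132 -1.135 -3.409
vertex 1.283 -2.079 -3.245
endloop
endfacet
facet normal -0.111 -0.645 0.756
outer loop
vertex 0.493 -1.81 -3.131
vertex 1.283 -2.079 -3.245
vertex 1.388 -0.885 -2.211
endloop
endfacet
facet normal -0.205 -0.199 -0.958
outer loop
vertex 1.283 -2.079 -3.245
vertex 1.132 -1.135 -3.409
vertex 1.959 -1.636 -3.482
endloop
endfacet
facet normal 0.577 -0.563 0.592
outer loop
vertex 1.283 -2.079 -3.245
vertex 1.959 -1.636 -3.482
vertex 1.388 -0.885 -2.211
endloop
endfacet
facet normal -0.205 -0.199 -0.958
outer loop
vertex 1.959 -1.636 -3.482
vertex 1.132 -1.135 -3.409
vertex 2.012 -0.816 -3.664
endloop
endfacet
facet normal 0.918 0.028 0.396
outer loop
vertex 1.959 -1.636 -3.482
vertex 2.012 -0.816 -3.664
vertex 1.388 -0.885 -2.211
endloop
endfacet

endsolid


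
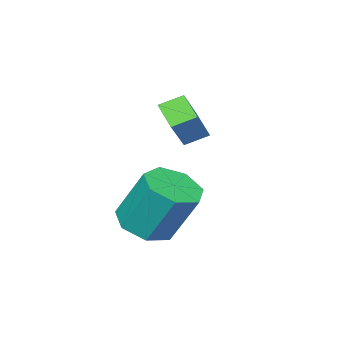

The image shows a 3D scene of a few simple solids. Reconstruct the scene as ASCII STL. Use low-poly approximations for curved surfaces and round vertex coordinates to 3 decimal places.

solid 
facet normal -0.648 -0.276 -0.710
outer loop
vertex -2.184 0.57 -1.368
vertex -2.838 1.102 -0.977
vertex -1.85 1.458 -2.018
endloop
endfacet
facet normal 0.704 -0.572 -0.420
outer loop
vertex -0.722 1.938 -0.783
vertex -2.184 0.57 -1.368
vertex -1.85 1.458 -2.018
endloop
endfacet
facet normal -0.648 -0.276 -0.710
outer loop
vertex -1.85 1.458 -2.018
vertex -2.838 1.102 -0.977
vertex -2.505 1.99 -1.627
endloop
endfacet
facet normal 0.290 0.772 -0.565
outer loop
vertex -2.505 1.99 -1.627
vertex -0.722 1.938 -0.783
vertex -1.85 1.458 -2.018
endloop
endfacet
facet normal -0.290 -0.772 0.565
outer loop
vertex -2.184 0.57 -1.368
vertex -1.71 1.582 0.258
vertex -2.838 1.102 -0.977
endloop
endfacet
facet normal 0.704 -0.572 -0.421
outer loop
vertex -1.055 1.05 -0.133
vertex -2.184 0.57 -1.368
vertex -0.722 1.938 -0.783
endloop
endfacet
facet normal -0.290 -0.772 0.565
outer loop
vertex -1.055 1.05 -0.133
vertex -1.71 1.582 0.258
vertex -2.184 0.57 -1.368
endloop
endfacet
facet normal -0.704 0.572 0.421
outer loop
vertex -2.838 1.102 -0.977
vertex -1.71 1.582 0.258
vertex -2.505 1.99 -1.627
endloop
endfacet
facet normal 0.290 0.772 -0.565
outer loop
vertex -1.376 2.47 -0.392
vertex -0.722 1.938 -0.783
vertex -2.505 1.99 -1.627
endloop
endfacet
facet normal -0.704 0.573 0.421
outer loop
vertex -2.505 1.99 -1.627
vertex -1.71 1.582 0.258
vertex -1.376 2.47 -0.392
endloop
endfacet
facet normal 0.649 0.276 0.709
outer loop
vertex -1.376 2.47 -0.392
vertex -1.055 1.05 -0.133
vertex -0.722 1.938 -0.783
endloop
endfacet
facet normal 0.648 0.276 0.710
outer loop
vertex -1.71 1.582 0.258
vertex -1.055 1.05 -0.133
vertex -1.376 2.47 -0.392
endloop
endfacet
facet normal 0.115 -0.474 -0.873
outer loop
vertex 1.377 2.855 -4.807
vertex 0.672 2.136 -4.51
vertex 0.511 3.039 -5.021
endloop
endfacet
facet normal 0.288 0.857 -0.427
outer loop
vertex 1.377 2.855 -4.807
vertex 0.511 3.039 -5.021
vertex 1.133 3.863 -2.947
endloop
endfacet
facet normal 0.288 0.857 -0.427
outer loop
vertex 1.133 3.863 -2.947
vertex 0.511 3.039 -5.021
vertex 0.267 4.047 -3.161
endloop
endfacet
facet normal -0.115 0.474 0.873
outer loop
vertex 1.133 3.863 -2.947
vertex 0.267 4.047 -3.161
vertex 0.428 3.144 -2.65
endloop
endfacet
facet normal 0.115 -0.474 -0.873
outer loop
vertex 0.511 3.039 -5.021
vertex 0.672 2.136 -4.51
vertex -0.234 2.543 -4.85
endloop
endfacet
facet normal -0.564 0.693 -0.449
outer loop
vertex 0.511 3.039 -5.021
vertex -0.234 2.543 -4.85
vertex 0.267 4.047 -3.161
endloop
endfacet
facet normal -0.564 0.693 -0.450
outer loop
vertex 0.267 4.047 -3.161
vertex -0.234 2.543 -4.85
vertex -0.478 3.552 -2.989
endloop
endfacet
facet normal -0.113 0.474 0.873
outer loop
vertex 0.267 4.047 -3.161
vertex -0.478 3.552 -2.989
vertex 0.428 3.144 -2.65
endloop
endfacet
facet normal 0.115 -0.474 -0.873
outer loop
vertex -0.234 2.543 -4.85
vertex 0.672 2.136 -4.51
vertex -0.297 1.741 -4.423
endloop
endfacet
facet normal -0.991 0.007 -0.134
outer loop
vertex -0.234 2.543 -4.85
vertex -0.297 1.741 -4.423
vertex -0.478 3.552 -2.989
endloop
endfacet
facet normal -0.991 0.007 -0.134
outer loop
vertex -0.478 3.552 -2.989
vertex -0.297 1.741 -4.423
vertex -0.541 2.749 -2.563
endloop
endfacet
facet normal -0.114 0.473 0.874
outer loop
vertex -0.478 3.552 -2.989
vertex -0.541 2.749 -2.563
vertex 0.428 3.144 -2.65
endloop
endfacet
facet normal 0.114 -0.473 -0.873
outer loop
vertex -0.297 1.741 -4.423
vertex 0.672 2.136 -4.51
vertex 0.37 1.236 -4.062
endloop
endfacet
facet normal -0.672 -0.685 0.283
outer loop
vertex -0.297 1.741 -4.423
vertex 0.37 1.236 -4.062
vertex -0.541 2.749 -2.563
endloop
endfacet
facet normal -0.672 -0.685 0.283
outer loop
vertex -0.541 2.749 -2.563
vertex 0.37 1.236 -4.062
vertex 0.126 2.244 -2.201
endloop
endfacet
facet normal -0.115 0.474 0.873
outer loop
vertex -0.541 2.749 -2.563
vertex 0.126 2.244 -2.201
vertex 0.428 3.144 -2.65
endloop
endfacet
facet normal 0.115 -0.473 -0.873
outer loop
vertex 0.37 1.236 -4.062
vertex 0.672 2.136 -4.51
vertex 1.264 1.409 -4.038
endloop
endfacet
facet normal 0.153 -0.860 0.486
outer loop
vertex 0.37 1.236 -4.062
vertex 1.264 1.409 -4.038
vertex 0.126 2.244 -2.201
endloop
endfacet
facet normal 0.154 -0.860 0.486
outer loop
vertex 0.126 2.244 -2.201
vertex 1.264 1.409 -4.038
vertex 1.02 2.417 -2.178
endloop
endfacet
facet normal -0.114 0.474 0.873
outer loop
vertex 0.126 2.244 -2.201
vertex 1.02 2.417 -2.178
vertex 0.428 3.144 -2.65
endloop
endfacet
facet normal 0.114 -0.474 -0.873
outer loop
vertex 1.264 1.409 -4.038
vertex 0.672 2.136 -4.51
vertex 1.713 2.129 -4.37
endloop
endfacet
facet normal 0.863 -0.389 0.324
outer loop
vertex 1.264 1.409 -4.038
vertex 1.713 2.129 -4.37
vertex 1.02 2.417 -2.178
endloop
endfacet
facet normal 0.863 -0.389 0.324
outer loop
vertex 1.02 2.417 -2.178
vertex 1.713 2.129 -4.37
vertex 1.469 3.137 -2.51
endloop
endfacet
facet normal -0.114 0.474 0.873
outer loop
vertex 1.02 2.417 -2.178
vertex 1.469 3.137 -2.51
vertex 0.428 3.144 -2.65
endloop
endfacet
facet normal 0.114 -0.473 -0.874
outer loop
vertex 1.713 2.129 -4.37
vertex 0.672 2.136 -4.51
vertex 1.377 2.855 -4.807
endloop
endfacet
facet normal 0.923 0.377 -0.083
outer loop
vertex 1.713 2.129 -4.37
vertex 1.377 2.855 -4.807
vertex 1.469 3.137 -2.51
endloop
endfacet
facet normal 0.923 0.377 -0.083
outer loop
vertex 1.469 3.137 -2.51
vertex 1.377 2.855 -4.807
vertex 1.133 3.863 -2.947
endloop
endfacet
facet normal -0.114 0.473 0.874
outer loop
vertex 1.469 3.137 -2.51
vertex 1.133 3.863 -2.947
vertex 0.428 3.144 -2.65
endloop
endfacet

endsolid


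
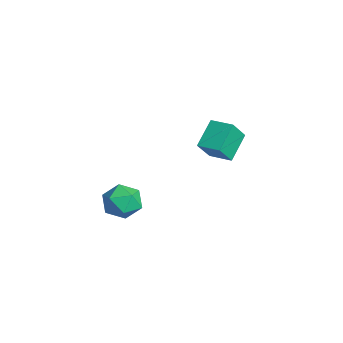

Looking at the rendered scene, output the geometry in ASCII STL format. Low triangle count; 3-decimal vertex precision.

solid 
facet normal 0.222 -0.176 0.959
outer loop
vertex 0.325 -2.168 -1.006
vertex -0.528 -2.466 -0.863
vertex 0.124 -3.053 -1.122
endloop
endfacet
facet normal 0.799 -0.253 0.545
outer loop
vertex 0.325 -2.168 -1.006
vertex 0.124 -3.053 -1.122
vertex 0.668 -2.624 -1.72
endloop
endfacet
facet normal 0.909 0.364 0.204
outer loop
vertex 0.325 -2.168 -1.006
vertex 0.668 -2.624 -1.72
vertex 0.352 -1.773 -1.831
endloop
endfacet
facet normal 0.400 0.821 0.406
outer loop
vertex 0.325 -2.168 -1.006
vertex 0.352 -1.773 -1.831
vertex -0.387 -1.675 -1.301
endloop
endfacet
facet normal -0.024 0.488 0.873
outer loop
vertex 0.325 -2.168 -1.006
vertex -0.387 -1.675 -1.301
vertex -0.528 -2.466 -0.863
endloop
endfacet
facet normal 0.656 -0.753 0.057
outer loop
vertex 0.668 -2.624 -1.72
vertex 0.124 -3.053 -1.122
vertex 0.027 -3.205 -2.019
endloop
endfacet
facet normal -0.278 -0.629 0.726
outer loop
vertex 0.124 -3.053 -1.122
vertex -0.528 -2.466 -0.863
vertex -0.712 -3.107 -1.489
endloop
endfacet
facet normal -0.677 0.445 0.586
outer loop
vertex -0.528 -2.466 -0.863
vertex -0.387 -1.675 -1.301
vertex -1.028 -2.256 -1.6
endloop
endfacet
facet normal 0.010 0.986 -0.168
outer loop
vertex -0.387 -1.675 -1.301
vertex 0.352 -1.773 -1.831
vertex -0.484 -1.827 -2.198
endloop
endfacet
facet normal 0.833 0.245 -0.496
outer loop
vertex 0.352 -1.773 -1.831
vertex 0.668 -2.624 -1.72
vertex 0.168 -2.414 -2.457
endloop
endfacet
facet normal -0.400 -0.821 -0.406
outer loop
vertex -0.685 -2.712 -2.314
vertex 0.027 -3.205 -2.019
vertex -0.712 -3.107 -1.489
endloop
endfacet
facet normal -0.909 -0.364 -0.204
outer loop
vertex -0.685 -2.712 -2.314
vertex -0.712 -3.107 -1.489
vertex -1.028 -2.256 -1.6
endloop
endfacet
facet normal -0.799 0.253 -0.545
outer loop
vertex -0.685 -2.712 -2.314
vertex -1.028 -2.256 -1.6
vertex -0.484 -1.827 -2.198
endloop
endfacet
facet normal -0.222 0.176 -0.959
outer loop
vertex -0.685 -2.712 -2.314
vertex -0.484 -1.827 -2.198
vertex 0.168 -2.414 -2.457
endloop
endfacet
facet normal 0.024 -0.488 -0.873
outer loop
vertex -0.685 -2.712 -2.314
vertex 0.168 -2.414 -2.457
vertex 0.027 -3.205 -2.019
endloop
endfacet
facet normal -0.010 -0.986 0.168
outer loop
vertex -0.712 -3.107 -1.489
vertex 0.027 -3.205 -2.019
vertex 0.124 -3.053 -1.122
endloop
endfacet
facet normal -0.833 -0.245 0.496
outer loop
vertex -1.028 -2.256 -1.6
vertex -0.712 -3.107 -1.489
vertex -0.528 -2.466 -0.863
endloop
endfacet
facet normal -0.656 0.753 -0.057
outer loop
vertex -0.484 -1.827 -2.198
vertex -1.028 -2.256 -1.6
vertex -0.387 -1.675 -1.301
endloop
endfacet
facet normal 0.278 0.629 -0.726
outer loop
vertex 0.168 -2.414 -2.457
vertex -0.484 -1.827 -2.198
vertex 0.352 -1.773 -1.831
endloop
endfacet
facet normal 0.677 -0.445 -0.586
outer loop
vertex 0.027 -3.205 -2.019
vertex 0.168 -2.414 -2.457
vertex 0.668 -2.624 -1.72
endloop
endfacet
facet normal -0.783 -0.611 -0.114
outer loop
vertex -2.258 1.4 -0.504
vertex -3.063 2.269 0.367
vertex -2.639 2.079 -1.532
endloop
endfacet
facet normal 0.547 -0.591 -0.593
outer loop
vertex -1.777 2.751 -1.407
vertex -2.258 1.4 -0.504
vertex -2.639 2.079 -1.532
endloop
endfacet
facet normal -0.783 -0.611 -0.114
outer loop
vertex -2.639 2.079 -1.532
vertex -3.063 2.269 0.367
vertex -3.443 2.947 -0.661
endloop
endfacet
facet normal -0.295 0.527 -0.797
outer loop
vertex -3.443 2.947 -0.661
vertex -1.777 2.751 -1.407
vertex -2.639 2.079 -1.532
endloop
endfacet
facet normal 0.295 -0.526 0.798
outer loop
vertex -2.258 1.4 -0.504
vertex -2.201 2.941 0.492
vertex -3.063 2.269 0.367
endloop
endfacet
facet normal 0.548 -0.591 -0.592
outer loop
vertex -1.397 2.073 -0.379
vertex -2.258 1.4 -0.504
vertex -1.777 2.751 -1.407
endloop
endfacet
facet normal 0.296 -0.526 0.797
outer loop
vertex -1.397 2.073 -0.379
vertex -2.201 2.941 0.492
vertex -2.258 1.4 -0.504
endloop
endfacet
facet normal -0.547 0.592 0.592
outer loop
vertex -3.063 2.269 0.367
vertex -2.201 2.941 0.492
vertex -3.443 2.947 -0.661
endloop
endfacet
facet normal -0.295 0.526 -0.798
outer loop
vertex -2.582 3.62 -0.536
vertex -1.777 2.751 -1.407
vertex -3.443 2.947 -0.661
endloop
endfacet
facet normal -0.548 0.590 0.593
outer loop
vertex -3.443 2.947 -0.661
vertex -2.201 2.941 0.492
vertex -2.582 3.62 -0.536
endloop
endfacet
facet normal 0.783 0.611 0.114
outer loop
vertex -2.582 3.62 -0.536
vertex -1.397 2.073 -0.379
vertex -1.777 2.751 -1.407
endloop
endfacet
facet normal 0.783 0.611 0.114
outer loop
vertex -2.201 2.941 0.492
vertex -1.397 2.073 -0.379
vertex -2.582 3.62 -0.536
endloop
endfacet

endsolid


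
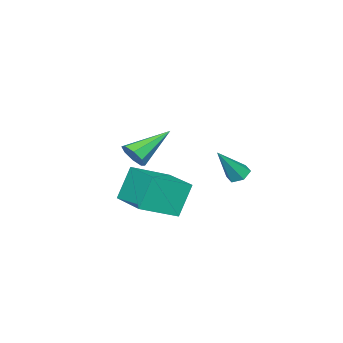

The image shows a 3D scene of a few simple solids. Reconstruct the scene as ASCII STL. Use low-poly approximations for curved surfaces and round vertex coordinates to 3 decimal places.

solid 
facet normal -0.801 0.440 -0.406
outer loop
vertex 1.099 1.914 0.638
vertex 1.988 3.717 0.84
vertex 1.81 1.742 -0.952
endloop
endfacet
facet normal -0.440 -0.892 -0.100
outer loop
vertex 3.372 0.883 -0.16
vertex 1.099 1.914 0.638
vertex 1.81 1.742 -0.952
endloop
endfacet
facet normal -0.801 0.441 -0.406
outer loop
vertex 1.81 1.742 -0.952
vertex 1.988 3.717 0.84
vertex 2.699 3.545 -0.749
endloop
endfacet
facet normal 0.407 -0.098 -0.908
outer loop
vertex 2.699 3.545 -0.749
vertex 3.372 0.883 -0.16
vertex 1.81 1.742 -0.952
endloop
endfacet
facet normal -0.406 0.099 0.908
outer loop
vertex 1.099 1.914 0.638
vertex 3.55 2.858 1.632
vertex 1.988 3.717 0.84
endloop
endfacet
facet normal -0.440 -0.892 -0.100
outer loop
vertex 2.661 1.055 1.429
vertex 1.099 1.914 0.638
vertex 3.372 0.883 -0.16
endloop
endfacet
facet normal -0.406 0.098 0.909
outer loop
vertex 2.661 1.055 1.429
vertex 3.55 2.858 1.632
vertex 1.099 1.914 0.638
endloop
endfacet
facet normal 0.440 0.892 0.100
outer loop
vertex 1.988 3.717 0.84
vertex 3.55 2.858 1.632
vertex 2.699 3.545 -0.749
endloop
endfacet
facet normal 0.406 -0.098 -0.909
outer loop
vertex 4.261 2.686 0.042
vertex 3.372 0.883 -0.16
vertex 2.699 3.545 -0.749
endloop
endfacet
facet normal 0.440 0.892 0.100
outer loop
vertex 2.699 3.545 -0.749
vertex 3.55 2.858 1.632
vertex 4.261 2.686 0.042
endloop
endfacet
facet normal 0.801 -0.440 0.406
outer loop
vertex 4.261 2.686 0.042
vertex 2.661 1.055 1.429
vertex 3.372 0.883 -0.16
endloop
endfacet
facet normal 0.801 -0.441 0.406
outer loop
vertex 3.55 2.858 1.632
vertex 2.661 1.055 1.429
vertex 4.261 2.686 0.042
endloop
endfacet
facet normal 0.811 -0.310 -0.497
outer loop
vertex 2.617 0.751 2.532
vertex 2.301 0.924 1.908
vertex 2.722 1.27 2.379
endloop
endfacet
facet normal 0.283 0.218 0.934
outer loop
vertex 2.617 0.751 2.532
vertex 2.722 1.27 2.379
vertex 0.599 1.576 2.952
endloop
endfacet
facet normal 0.811 -0.311 -0.496
outer loop
vertex 2.722 1.27 2.379
vertex 2.301 0.924 1.908
vertex 2.581 1.586 1.95
endloop
endfacet
facet normal 0.257 0.816 0.517
outer loop
vertex 2.722 1.27 2.379
vertex 2.581 1.586 1.95
vertex 0.599 1.576 2.952
endloop
endfacet
facet normal 0.810 -0.311 -0.498
outer loop
vertex 2.581 1.586 1.95
vertex 2.301 0.924 1.908
vertex 2.275 1.514 1.497
endloop
endfacet
facet normal -0.063 0.991 -0.115
outer loop
vertex 2.581 1.586 1.95
vertex 2.275 1.514 1.497
vertex 0.599 1.576 2.952
endloop
endfacet
facet normal 0.810 -0.311 -0.497
outer loop
vertex 2.275 1.514 1.497
vertex 2.301 0.924 1.908
vertex 1.985 1.097 1.285
endloop
endfacet
facet normal -0.490 0.641 -0.591
outer loop
vertex 2.275 1.514 1.497
vertex 1.985 1.097 1.285
vertex 0.599 1.576 2.952
endloop
endfacet
facet normal 0.810 -0.310 -0.497
outer loop
vertex 1.985 1.097 1.285
vertex 2.301 0.924 1.908
vertex 1.88 0.578 1.438
endloop
endfacet
facet normal -0.773 -0.030 -0.634
outer loop
vertex 1.985 1.097 1.285
vertex 1.88 0.578 1.438
vertex 0.599 1.576 2.952
endloop
endfacet
facet normal 0.810 -0.311 -0.497
outer loop
vertex 1.88 0.578 1.438
vertex 2.301 0.924 1.908
vertex 2.021 0.262 1.866
endloop
endfacet
facet normal -0.747 -0.628 -0.218
outer loop
vertex 1.88 0.578 1.438
vertex 2.021 0.262 1.866
vertex 0.599 1.576 2.952
endloop
endfacet
facet normal 0.810 -0.311 -0.497
outer loop
vertex 2.021 0.262 1.866
vertex 2.301 0.924 1.908
vertex 2.327 0.333 2.32
endloop
endfacet
facet normal -0.427 -0.804 0.414
outer loop
vertex 2.021 0.262 1.866
vertex 2.327 0.333 2.32
vertex 0.599 1.576 2.952
endloop
endfacet
facet normal 0.811 -0.311 -0.497
outer loop
vertex 2.327 0.333 2.32
vertex 2.301 0.924 1.908
vertex 2.617 0.751 2.532
endloop
endfacet
facet normal 0.001 -0.453 0.892
outer loop
vertex 2.327 0.333 2.32
vertex 2.617 0.751 2.532
vertex 0.599 1.576 2.952
endloop
endfacet
facet normal -0.555 0.208 -0.806
outer loop
vertex -1.79 3.09 -0.534
vertex -2.28 3.119 -0.189
vertex -1.953 3.612 -0.287
endloop
endfacet
facet normal 0.904 0.377 -0.200
outer loop
vertex -1.79 3.09 -0.534
vertex -1.953 3.612 -0.287
vertex -1.22 2.721 1.349
endloop
endfacet
facet normal -0.555 0.208 -0.806
outer loop
vertex -1.953 3.612 -0.287
vertex -2.28 3.119 -0.189
vertex -2.443 3.641 0.058
endloop
endfacet
facet normal 0.299 0.888 0.350
outer loop
vertex -1.953 3.612 -0.287
vertex -2.443 3.641 0.058
vertex -1.22 2.721 1.349
endloop
endfacet
facet normal -0.555 0.208 -0.806
outer loop
vertex -2.443 3.641 0.058
vertex -2.28 3.119 -0.189
vertex -2.77 3.148 0.156
endloop
endfacet
facet normal -0.460 0.457 0.761
outer loop
vertex -2.443 3.641 0.058
vertex -2.77 3.148 0.156
vertex -1.22 2.721 1.349
endloop
endfacet
facet normal -0.555 0.209 -0.805
outer loop
vertex -2.77 3.148 0.156
vertex -2.28 3.119 -0.189
vertex -2.608 2.626 -0.091
endloop
endfacet
facet normal -0.613 -0.485 0.623
outer loop
vertex -2.77 3.148 0.156
vertex -2.608 2.626 -0.091
vertex -1.22 2.721 1.349
endloop
endfacet
facet normal -0.555 0.209 -0.805
outer loop
vertex -2.608 2.626 -0.091
vertex -2.28 3.119 -0.189
vertex -2.118 2.597 -0.436
endloop
endfacet
facet normal -0.008 -0.997 0.073
outer loop
vertex -2.608 2.626 -0.091
vertex -2.118 2.597 -0.436
vertex -1.22 2.721 1.349
endloop
endfacet
facet normal -0.555 0.209 -0.805
outer loop
vertex -2.118 2.597 -0.436
vertex -2.28 3.119 -0.189
vertex -1.79 3.09 -0.534
endloop
endfacet
facet normal 0.751 -0.567 -0.338
outer loop
vertex -2.118 2.597 -0.436
vertex -1.79 3.09 -0.534
vertex -1.22 2.721 1.349
endloop
endfacet

endsolid


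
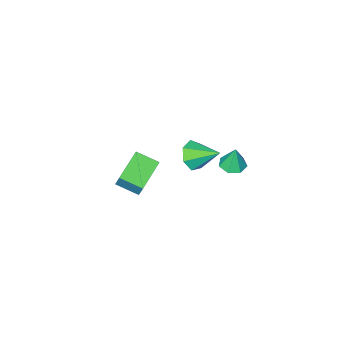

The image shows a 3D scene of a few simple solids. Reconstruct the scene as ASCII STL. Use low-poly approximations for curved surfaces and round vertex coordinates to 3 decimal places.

solid 
facet normal -0.852 -0.418 0.314
outer loop
vertex 2.669 -2.94 -1.22
vertex 2.074 -2.029 -1.622
vertex 2.568 -3.397 -2.104
endloop
endfacet
facet normal 0.513 -0.785 0.347
outer loop
vertex 3.966 -2.711 -2.618
vertex 2.669 -2.94 -1.22
vertex 2.568 -3.397 -2.104
endloop
endfacet
facet normal -0.852 -0.418 0.314
outer loop
vertex 2.568 -3.397 -2.104
vertex 2.074 -2.029 -1.622
vertex 1.973 -2.486 -2.506
endloop
endfacet
facet normal -0.101 -0.456 -0.884
outer loop
vertex 1.973 -2.486 -2.506
vertex 3.966 -2.711 -2.618
vertex 2.568 -3.397 -2.104
endloop
endfacet
facet normal 0.101 0.456 0.884
outer loop
vertex 2.669 -2.94 -1.22
vertex 3.472 -1.343 -2.136
vertex 2.074 -2.029 -1.622
endloop
endfacet
facet normal 0.513 -0.785 0.347
outer loop
vertex 4.067 -2.254 -1.734
vertex 2.669 -2.94 -1.22
vertex 3.966 -2.711 -2.618
endloop
endfacet
facet normal 0.101 0.456 0.884
outer loop
vertex 4.067 -2.254 -1.734
vertex 3.472 -1.343 -2.136
vertex 2.669 -2.94 -1.22
endloop
endfacet
facet normal -0.513 0.785 -0.347
outer loop
vertex 2.074 -2.029 -1.622
vertex 3.472 -1.343 -2.136
vertex 1.973 -2.486 -2.506
endloop
endfacet
facet normal -0.101 -0.456 -0.884
outer loop
vertex 3.371 -1.8 -3.02
vertex 3.966 -2.711 -2.618
vertex 1.973 -2.486 -2.506
endloop
endfacet
facet normal -0.513 0.785 -0.347
outer loop
vertex 1.973 -2.486 -2.506
vertex 3.472 -1.343 -2.136
vertex 3.371 -1.8 -3.02
endloop
endfacet
facet normal 0.852 0.418 -0.314
outer loop
vertex 3.371 -1.8 -3.02
vertex 4.067 -2.254 -1.734
vertex 3.966 -2.711 -2.618
endloop
endfacet
facet normal 0.852 0.418 -0.314
outer loop
vertex 3.472 -1.343 -2.136
vertex 4.067 -2.254 -1.734
vertex 3.371 -1.8 -3.02
endloop
endfacet
facet normal 0.011 -0.130 -0.991
outer loop
vertex 2.635 3.395 2.334
vertex 2.126 3.079 2.37
vertex 2.195 3.67 2.293
endloop
endfacet
facet normal 0.474 0.809 0.347
outer loop
vertex 2.635 3.395 2.334
vertex 2.195 3.67 2.293
vertex 2.114 3.221 3.45
endloop
endfacet
facet normal 0.013 -0.131 -0.991
outer loop
vertex 2.195 3.67 2.293
vertex 2.126 3.079 2.37
vertex 1.703 3.5 2.309
endloop
endfacet
facet normal -0.299 0.896 0.327
outer loop
vertex 2.195 3.67 2.293
vertex 1.703 3.5 2.309
vertex 2.114 3.221 3.45
endloop
endfacet
facet normal 0.013 -0.131 -0.991
outer loop
vertex 1.703 3.5 2.309
vertex 2.126 3.079 2.37
vertex 1.53 3.013 2.371
endloop
endfacet
facet normal -0.850 0.352 0.392
outer loop
vertex 1.703 3.5 2.309
vertex 1.53 3.013 2.371
vertex 2.114 3.221 3.45
endloop
endfacet
facet normal 0.013 -0.130 -0.991
outer loop
vertex 1.53 3.013 2.371
vertex 2.126 3.079 2.37
vertex 1.806 2.576 2.432
endloop
endfacet
facet normal -0.765 -0.414 0.494
outer loop
vertex 1.53 3.013 2.371
vertex 1.806 2.576 2.432
vertex 2.114 3.221 3.45
endloop
endfacet
facet normal 0.012 -0.130 -0.991
outer loop
vertex 1.806 2.576 2.432
vertex 2.126 3.079 2.37
vertex 2.323 2.517 2.446
endloop
endfacet
facet normal -0.109 -0.824 0.555
outer loop
vertex 1.806 2.576 2.432
vertex 2.323 2.517 2.446
vertex 2.114 3.221 3.45
endloop
endfacet
facet normal 0.011 -0.130 -0.991
outer loop
vertex 2.323 2.517 2.446
vertex 2.126 3.079 2.37
vertex 2.692 2.882 2.402
endloop
endfacet
facet normal 0.627 -0.570 0.530
outer loop
vertex 2.323 2.517 2.446
vertex 2.692 2.882 2.402
vertex 2.114 3.221 3.45
endloop
endfacet
facet normal 0.011 -0.130 -0.991
outer loop
vertex 2.692 2.882 2.402
vertex 2.126 3.079 2.37
vertex 2.635 3.395 2.334
endloop
endfacet
facet normal 0.885 0.156 0.438
outer loop
vertex 2.692 2.882 2.402
vertex 2.635 3.395 2.334
vertex 2.114 3.221 3.45
endloop
endfacet
facet normal 0.381 -0.777 -0.501
outer loop
vertex 3.101 0.997 2.397
vertex 2.687 1.187 1.788
vertex 3.389 1.412 1.973
endloop
endfacet
facet normal 0.565 0.364 0.740
outer loop
vertex 3.101 0.997 2.397
vertex 3.389 1.412 1.973
vertex 2.153 2.273 2.492
endloop
endfacet
facet normal 0.381 -0.776 -0.503
outer loop
vertex 3.389 1.412 1.973
vertex 2.687 1.187 1.788
vertex 3.148 1.658 1.411
endloop
endfacet
facet normal 0.595 0.798 0.094
outer loop
vertex 3.389 1.412 1.973
vertex 3.148 1.658 1.411
vertex 2.153 2.273 2.492
endloop
endfacet
facet normal 0.382 -0.776 -0.502
outer loop
vertex 3.148 1.658 1.411
vertex 2.687 1.187 1.788
vertex 2.56 1.549 1.132
endloop
endfacet
facet normal 0.052 0.888 -0.457
outer loop
vertex 3.148 1.658 1.411
vertex 2.56 1.549 1.132
vertex 2.153 2.273 2.492
endloop
endfacet
facet normal 0.382 -0.776 -0.502
outer loop
vertex 2.56 1.549 1.132
vertex 2.687 1.187 1.788
vertex 2.068 1.167 1.348
endloop
endfacet
facet normal -0.658 0.565 -0.498
outer loop
vertex 2.56 1.549 1.132
vertex 2.068 1.167 1.348
vertex 2.153 2.273 2.492
endloop
endfacet
facet normal 0.382 -0.776 -0.502
outer loop
vertex 2.068 1.167 1.348
vertex 2.687 1.187 1.788
vertex 2.042 0.8 1.895
endloop
endfacet
facet normal -0.997 0.074 0.002
outer loop
vertex 2.068 1.167 1.348
vertex 2.042 0.8 1.895
vertex 2.153 2.273 2.492
endloop
endfacet
facet normal 0.382 -0.776 -0.502
outer loop
vertex 2.042 0.8 1.895
vertex 2.687 1.187 1.788
vertex 2.501 0.724 2.362
endloop
endfacet
facet normal -0.714 -0.216 0.666
outer loop
vertex 2.042 0.8 1.895
vertex 2.501 0.724 2.362
vertex 2.153 2.273 2.492
endloop
endfacet
facet normal 0.382 -0.776 -0.502
outer loop
vertex 2.501 0.724 2.362
vertex 2.687 1.187 1.788
vertex 3.101 0.997 2.397
endloop
endfacet
facet normal -0.018 -0.088 0.996
outer loop
vertex 2.501 0.724 2.362
vertex 3.101 0.997 2.397
vertex 2.153 2.273 2.492
endloop
endfacet

endsolid


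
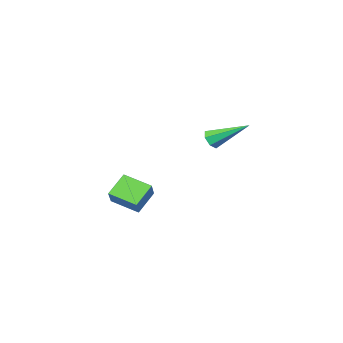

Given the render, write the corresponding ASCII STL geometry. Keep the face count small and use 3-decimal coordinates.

solid 
facet normal 0.520 -0.672 -0.527
outer loop
vertex -2.662 -2.397 -0.347
vertex -3.042 -2.809 -0.196
vertex -3.054 -2.457 -0.657
endloop
endfacet
facet normal 0.216 0.871 -0.441
outer loop
vertex -2.662 -2.397 -0.347
vertex -3.054 -2.457 -0.657
vertex -4.138 -1.391 0.916
endloop
endfacet
facet normal 0.520 -0.672 -0.527
outer loop
vertex -3.054 -2.457 -0.657
vertex -3.042 -2.809 -0.196
vertex -3.437 -2.782 -0.62
endloop
endfacet
facet normal -0.503 0.514 -0.695
outer loop
vertex -3.054 -2.457 -0.657
vertex -3.437 -2.782 -0.62
vertex -4.138 -1.391 0.916
endloop
endfacet
facet normal 0.520 -0.672 -0.527
outer loop
vertex -3.437 -2.782 -0.62
vertex -3.042 -2.809 -0.196
vertex -3.522 -3.127 -0.264
endloop
endfacet
facet normal -0.938 -0.109 -0.329
outer loop
vertex -3.437 -2.782 -0.62
vertex -3.522 -3.127 -0.264
vertex -4.138 -1.391 0.916
endloop
endfacet
facet normal 0.520 -0.672 -0.528
outer loop
vertex -3.522 -3.127 -0.264
vertex -3.042 -2.809 -0.196
vertex -3.246 -3.233 0.143
endloop
endfacet
facet normal -0.761 -0.527 0.379
outer loop
vertex -3.522 -3.127 -0.264
vertex -3.246 -3.233 0.143
vertex -4.138 -1.391 0.916
endloop
endfacet
facet normal 0.519 -0.672 -0.528
outer loop
vertex -3.246 -3.233 0.143
vertex -3.042 -2.809 -0.196
vertex -2.816 -3.02 0.295
endloop
endfacet
facet normal -0.105 -0.428 0.898
outer loop
vertex -3.246 -3.233 0.143
vertex -2.816 -3.02 0.295
vertex -4.138 -1.391 0.916
endloop
endfacet
facet normal 0.518 -0.673 -0.528
outer loop
vertex -2.816 -3.02 0.295
vertex -3.042 -2.809 -0.196
vertex -2.556 -2.648 0.076
endloop
endfacet
facet normal 0.537 0.117 0.836
outer loop
vertex -2.816 -3.02 0.295
vertex -2.556 -2.648 0.076
vertex -4.138 -1.391 0.916
endloop
endfacet
facet normal 0.519 -0.672 -0.529
outer loop
vertex -2.556 -2.648 0.076
vertex -3.042 -2.809 -0.196
vertex -2.662 -2.397 -0.347
endloop
endfacet
facet normal 0.679 0.693 0.241
outer loop
vertex -2.556 -2.648 0.076
vertex -2.662 -2.397 -0.347
vertex -4.138 -1.391 0.916
endloop
endfacet
facet normal -0.749 -0.213 0.627
outer loop
vertex 2.386 -1.776 -0.758
vertex 1.687 -0.607 -1.196
vertex 1.872 -2.392 -1.582
endloop
endfacet
facet normal 0.489 -0.817 0.306
outer loop
vertex 2.853 -2.113 -2.404
vertex 2.386 -1.776 -0.758
vertex 1.872 -2.392 -1.582
endloop
endfacet
facet normal -0.749 -0.213 0.627
outer loop
vertex 1.872 -2.392 -1.582
vertex 1.687 -0.607 -1.196
vertex 1.173 -1.223 -2.02
endloop
endfacet
facet normal -0.448 -0.536 -0.716
outer loop
vertex 1.173 -1.223 -2.02
vertex 2.853 -2.113 -2.404
vertex 1.872 -2.392 -1.582
endloop
endfacet
facet normal 0.448 0.536 0.716
outer loop
vertex 2.386 -1.776 -0.758
vertex 2.668 -0.328 -2.018
vertex 1.687 -0.607 -1.196
endloop
endfacet
facet normal 0.489 -0.817 0.306
outer loop
vertex 3.367 -1.497 -1.58
vertex 2.386 -1.776 -0.758
vertex 2.853 -2.113 -2.404
endloop
endfacet
facet normal 0.448 0.536 0.716
outer loop
vertex 3.367 -1.497 -1.58
vertex 2.668 -0.328 -2.018
vertex 2.386 -1.776 -0.758
endloop
endfacet
facet normal -0.489 0.817 -0.306
outer loop
vertex 1.687 -0.607 -1.196
vertex 2.668 -0.328 -2.018
vertex 1.173 -1.223 -2.02
endloop
endfacet
facet normal -0.448 -0.536 -0.716
outer loop
vertex 2.154 -0.944 -2.842
vertex 2.853 -2.113 -2.404
vertex 1.173 -1.223 -2.02
endloop
endfacet
facet normal -0.489 0.817 -0.306
outer loop
vertex 1.173 -1.223 -2.02
vertex 2.668 -0.328 -2.018
vertex 2.154 -0.944 -2.842
endloop
endfacet
facet normal 0.749 0.213 -0.627
outer loop
vertex 2.154 -0.944 -2.842
vertex 3.367 -1.497 -1.58
vertex 2.853 -2.113 -2.404
endloop
endfacet
facet normal 0.749 0.213 -0.627
outer loop
vertex 2.668 -0.328 -2.018
vertex 3.367 -1.497 -1.58
vertex 2.154 -0.944 -2.842
endloop
endfacet

endsolid


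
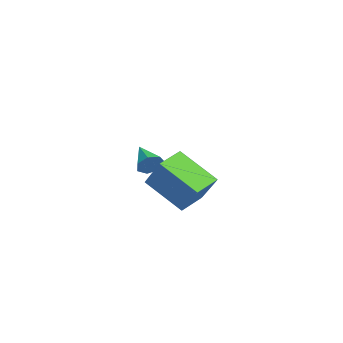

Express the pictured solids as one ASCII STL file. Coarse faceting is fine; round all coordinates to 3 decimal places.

solid 
facet normal -0.568 -0.315 -0.760
outer loop
vertex 1.777 0.025 -0.07
vertex 0.868 0.844 0.27
vertex 2.629 1.488 -1.312
endloop
endfacet
facet normal 0.716 -0.645 -0.268
outer loop
vertex 3.692 2.076 0.11
vertex 1.777 0.025 -0.07
vertex 2.629 1.488 -1.312
endloop
endfacet
facet normal -0.568 -0.314 -0.760
outer loop
vertex 2.629 1.488 -1.312
vertex 0.868 0.844 0.27
vertex 1.721 2.307 -0.972
endloop
endfacet
facet normal 0.406 0.696 -0.592
outer loop
vertex 1.721 2.307 -0.972
vertex 3.692 2.076 0.11
vertex 2.629 1.488 -1.312
endloop
endfacet
facet normal -0.406 -0.696 0.592
outer loop
vertex 1.777 0.025 -0.07
vertex 1.931 1.432 1.692
vertex 0.868 0.844 0.27
endloop
endfacet
facet normal 0.716 -0.645 -0.268
outer loop
vertex 2.839 0.613 1.352
vertex 1.777 0.025 -0.07
vertex 3.692 2.076 0.11
endloop
endfacet
facet normal -0.407 -0.696 0.592
outer loop
vertex 2.839 0.613 1.352
vertex 1.931 1.432 1.692
vertex 1.777 0.025 -0.07
endloop
endfacet
facet normal -0.716 0.645 0.268
outer loop
vertex 0.868 0.844 0.27
vertex 1.931 1.432 1.692
vertex 1.721 2.307 -0.972
endloop
endfacet
facet normal 0.406 0.696 -0.591
outer loop
vertex 2.783 2.895 0.45
vertex 3.692 2.076 0.11
vertex 1.721 2.307 -0.972
endloop
endfacet
facet normal -0.716 0.645 0.268
outer loop
vertex 1.721 2.307 -0.972
vertex 1.931 1.432 1.692
vertex 2.783 2.895 0.45
endloop
endfacet
facet normal 0.568 0.315 0.761
outer loop
vertex 2.783 2.895 0.45
vertex 2.839 0.613 1.352
vertex 3.692 2.076 0.11
endloop
endfacet
facet normal 0.568 0.314 0.760
outer loop
vertex 1.931 1.432 1.692
vertex 2.839 0.613 1.352
vertex 2.783 2.895 0.45
endloop
endfacet
facet normal 0.851 0.326 -0.412
outer loop
vertex -1.589 0.146 0.031
vertex -1.905 0.27 -0.523
vertex -1.809 0.663 -0.014
endloop
endfacet
facet normal 0.012 0.092 0.996
outer loop
vertex -1.589 0.146 0.031
vertex -1.809 0.663 -0.014
vertex -3.155 -0.21 0.083
endloop
endfacet
facet normal 0.850 0.327 -0.413
outer loop
vertex -1.809 0.663 -0.014
vertex -1.905 0.27 -0.523
vertex -2.102 0.884 -0.443
endloop
endfacet
facet normal -0.395 0.678 0.619
outer loop
vertex -1.809 0.663 -0.014
vertex -2.102 0.884 -0.443
vertex -3.155 -0.21 0.083
endloop
endfacet
facet normal 0.851 0.327 -0.412
outer loop
vertex -2.102 0.884 -0.443
vertex -1.905 0.27 -0.523
vertex -2.246 0.643 -0.932
endloop
endfacet
facet normal -0.742 0.662 -0.108
outer loop
vertex -2.102 0.884 -0.443
vertex -2.246 0.643 -0.932
vertex -3.155 -0.21 0.083
endloop
endfacet
facet normal 0.851 0.327 -0.411
outer loop
vertex -2.246 0.643 -0.932
vertex -1.905 0.27 -0.523
vertex -2.133 0.121 -1.113
endloop
endfacet
facet normal -0.767 0.056 -0.640
outer loop
vertex -2.246 0.643 -0.932
vertex -2.133 0.121 -1.113
vertex -3.155 -0.21 0.083
endloop
endfacet
facet normal 0.851 0.326 -0.411
outer loop
vertex -2.133 0.121 -1.113
vertex -1.905 0.27 -0.523
vertex -1.849 -0.289 -0.85
endloop
endfacet
facet normal -0.452 -0.682 -0.575
outer loop
vertex -2.133 0.121 -1.113
vertex -1.849 -0.289 -0.85
vertex -3.155 -0.21 0.083
endloop
endfacet
facet normal 0.850 0.327 -0.413
outer loop
vertex -1.849 -0.289 -0.85
vertex -1.905 0.27 -0.523
vertex -1.606 -0.278 -0.341
endloop
endfacet
facet normal -0.034 -0.999 0.038
outer loop
vertex -1.849 -0.289 -0.85
vertex -1.606 -0.278 -0.341
vertex -3.155 -0.21 0.083
endloop
endfacet
facet normal 0.850 0.327 -0.412
outer loop
vertex -1.606 -0.278 -0.341
vertex -1.905 0.27 -0.523
vertex -1.589 0.146 0.031
endloop
endfacet
facet normal 0.173 -0.653 0.737
outer loop
vertex -1.606 -0.278 -0.341
vertex -1.589 0.146 0.031
vertex -3.155 -0.21 0.083
endloop
endfacet

endsolid
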